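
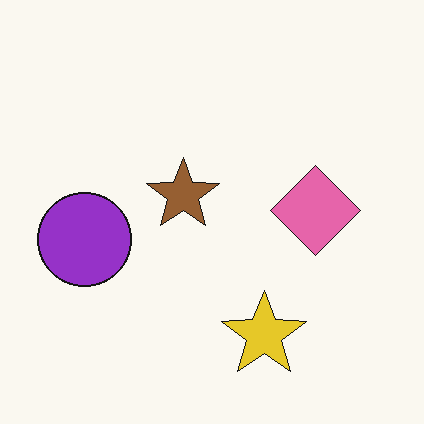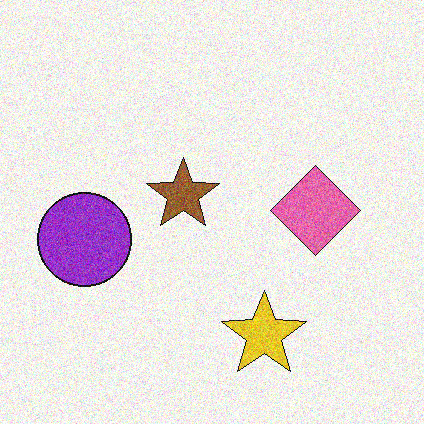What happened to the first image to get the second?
Degraded with moderate additive noise.

Random speckle covers the whole image, including the flat background.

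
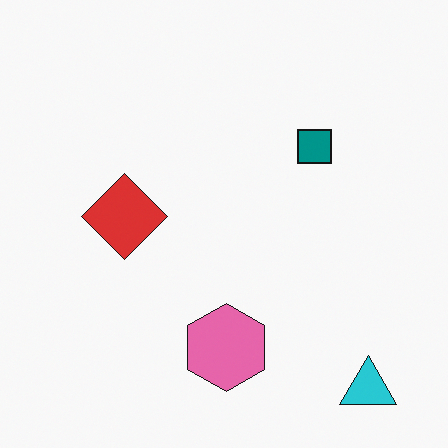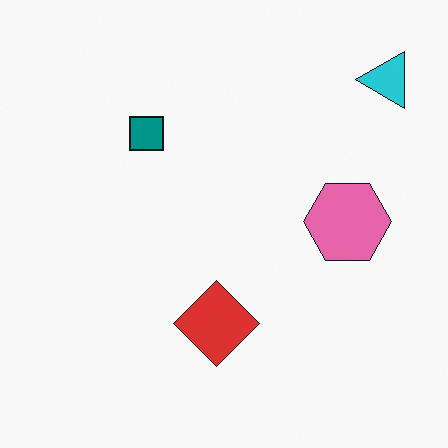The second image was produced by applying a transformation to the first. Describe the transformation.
Rotated 90° counter-clockwise.

The cyan triangle sits in the bottom-right of the first image and the top-right of the second — consistent with a whole-image 90° counter-clockwise rotation.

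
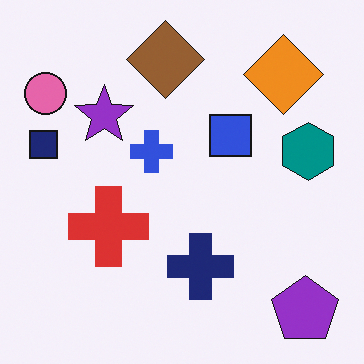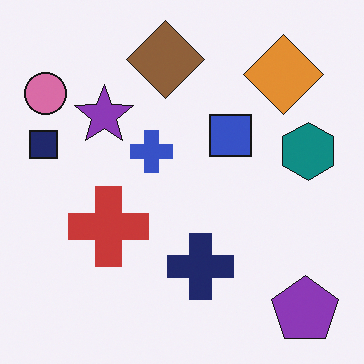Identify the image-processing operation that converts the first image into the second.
Slightly desaturated.

All colors are more muted and greyish — a global saturation change.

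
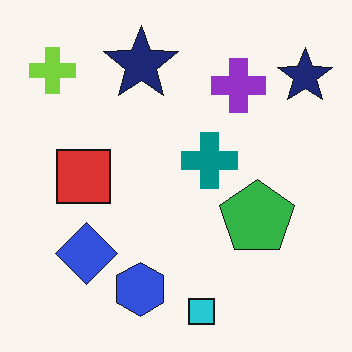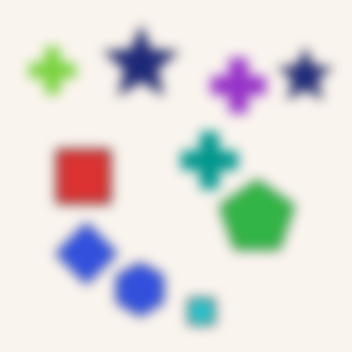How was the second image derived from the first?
It was heavily blurred.

Shape edges and outlines are uniformly softened across the whole image.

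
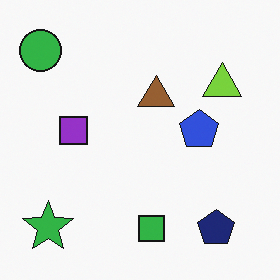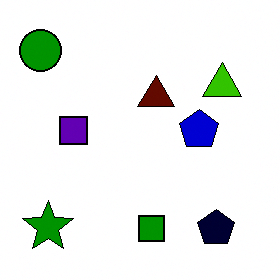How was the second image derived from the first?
The transformation is: boosted in contrast.

Tones are pushed away from mid-grey across the whole image — a global contrast change.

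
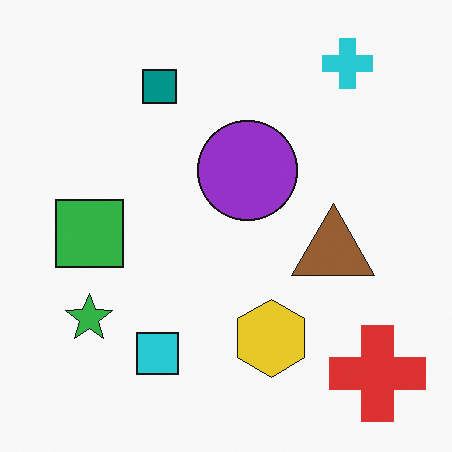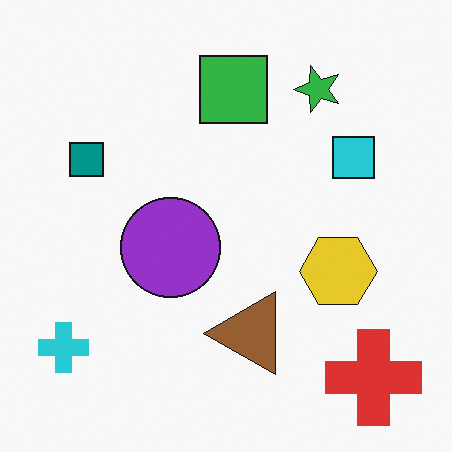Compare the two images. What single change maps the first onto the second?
This is the original image transposed (reflected across the top-left ↔ bottom-right diagonal).

Shapes have swapped their row and column positions — what was in the top-right is now in the bottom-left — a diagonal reflection.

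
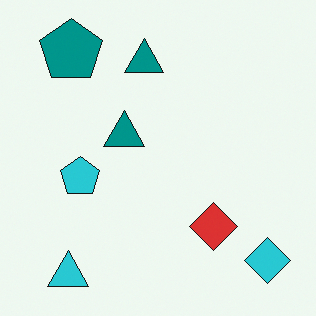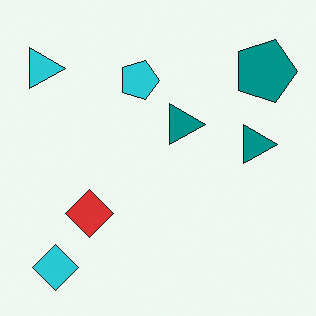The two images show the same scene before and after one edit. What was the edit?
It was rotated 90° clockwise.

The cyan diamond sits in the bottom-right of the first image and the bottom-left of the second — consistent with a whole-image 90° clockwise rotation.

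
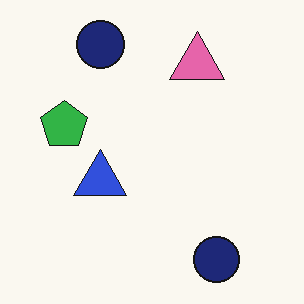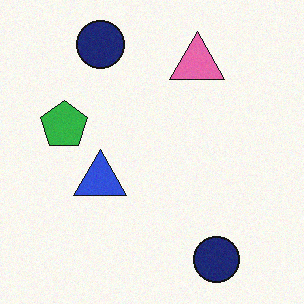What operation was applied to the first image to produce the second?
This is the original image degraded with light additive noise.

Random speckle covers the whole image, including the flat background.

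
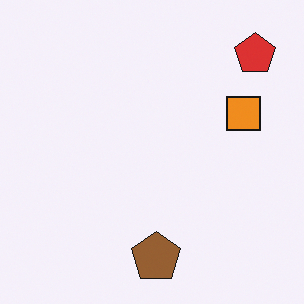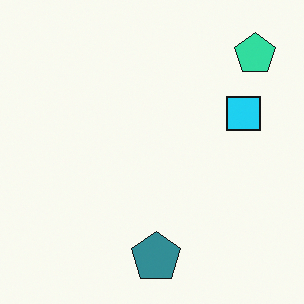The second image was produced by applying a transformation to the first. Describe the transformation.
The transformation is: hue-shifted through roughly half the color wheel.

Every shape's color has rotated by the same amount around the hue wheel — a uniform hue shift.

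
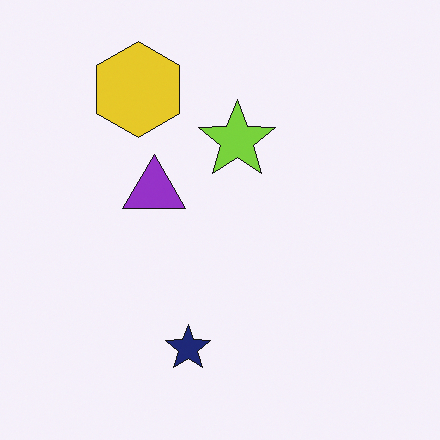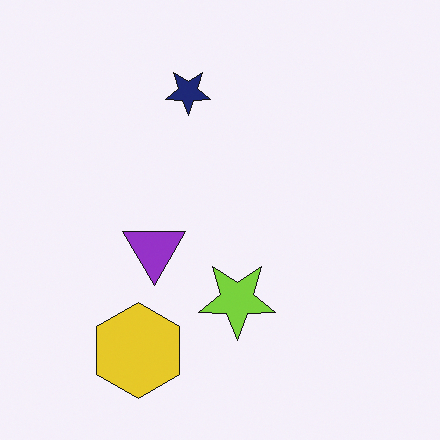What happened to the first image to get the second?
The transformation is: flipped vertically (top ↔ bottom).

The yellow hexagon is in the top-left of the first image and the bottom-left of the second — shapes on opposite sides of the horizontal midline have swapped in a mirror flip.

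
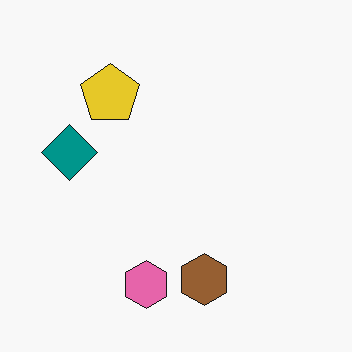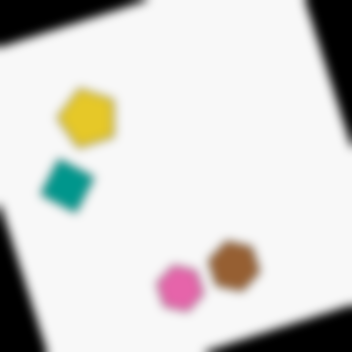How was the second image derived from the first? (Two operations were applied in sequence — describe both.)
Rotated counter-clockwise by a clearly visible amount, then heavily blurred.

Every shape is tilted by the same angle and the image corners show triangular fill wedges — a whole-image rotation by a non-right angle. Shape edges and outlines are uniformly softened across the whole image.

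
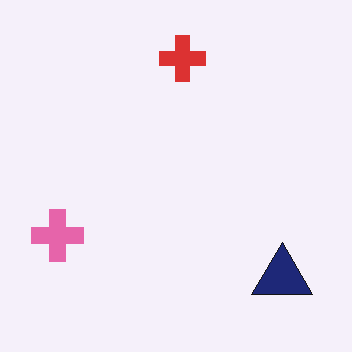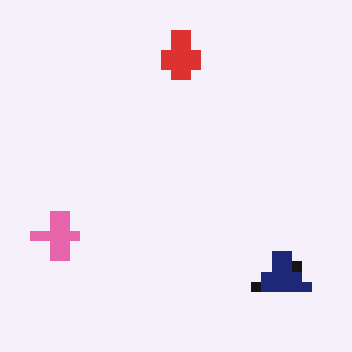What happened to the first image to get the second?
The second image is the first heavily pixelated into large blocks.

Shapes are reduced to large square blocks; fine edges and outlines are lost — a downscale-then-upscale (mosaic) effect.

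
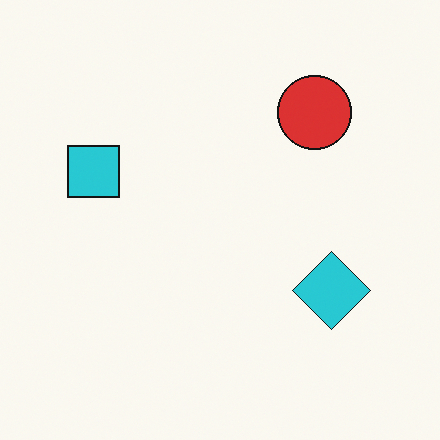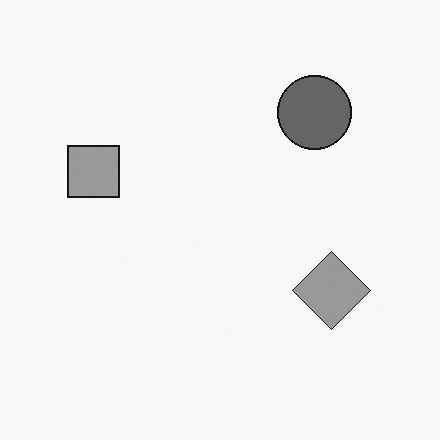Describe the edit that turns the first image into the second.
The transformation is: converted to grayscale.

All color is removed — every shape is now a shade of grey.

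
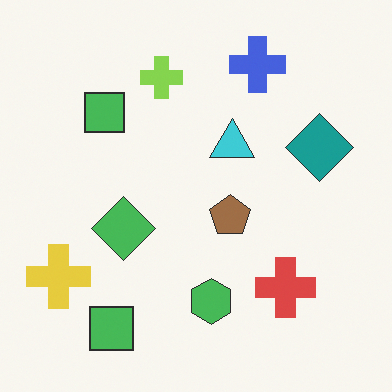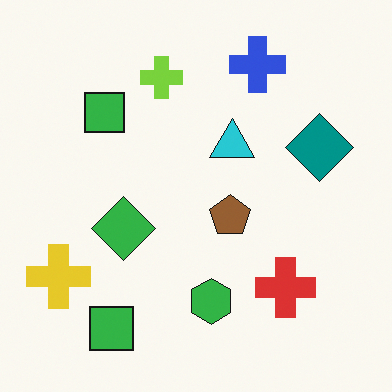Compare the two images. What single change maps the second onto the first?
This is the original image given slightly reduced contrast.

Tones are pushed toward mid-grey across the whole image — a global contrast change.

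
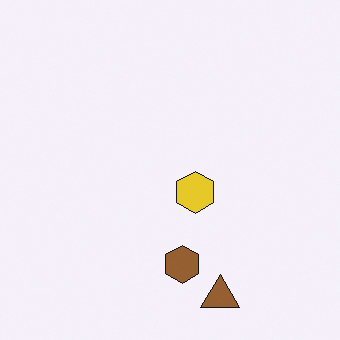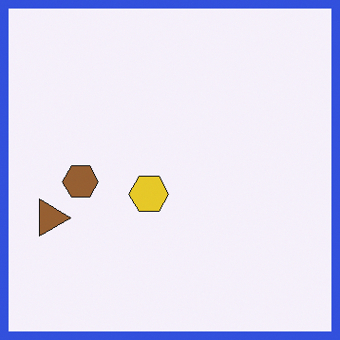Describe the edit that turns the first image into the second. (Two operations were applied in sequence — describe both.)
Rotated 90° clockwise, then framed with a blue border.

The brown triangle sits in the bottom of the first image and the left of the second — consistent with a whole-image 90° clockwise rotation. A solid blue frame runs around the edge of the second image, with the content slightly shrunk inside it.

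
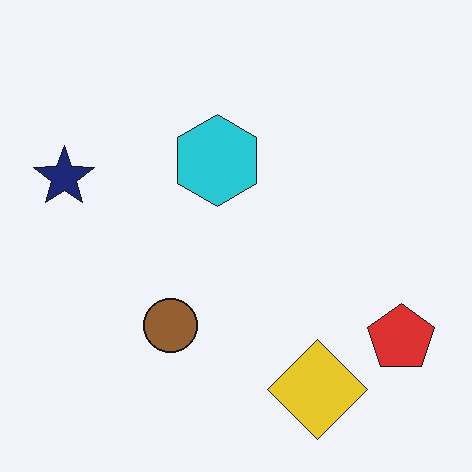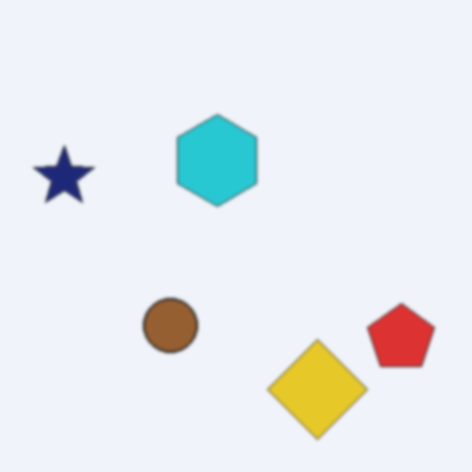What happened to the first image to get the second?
The second image is the first slightly softened.

Shape edges and outlines are uniformly softened across the whole image.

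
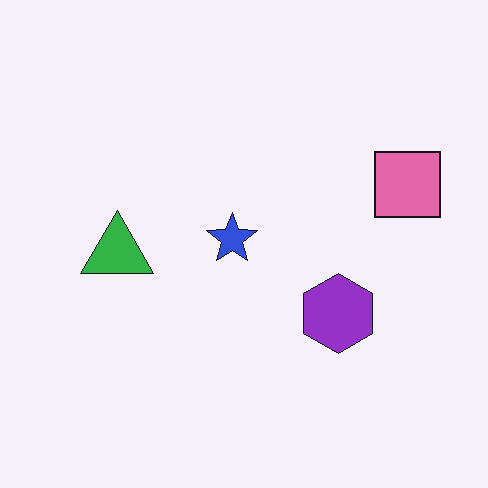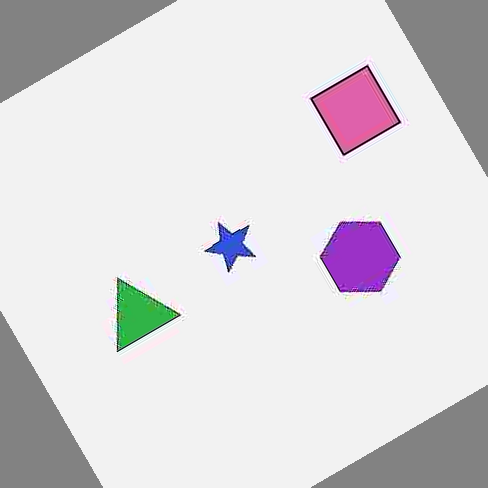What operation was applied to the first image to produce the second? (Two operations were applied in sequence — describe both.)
Heavily JPEG-compressed with obvious blocking artifacts, then rotated counter-clockwise by a large amount — several tens of degrees.

Blocky 8×8 compression artifacts appear around shape edges and the flat background shows ringing — characteristic JPEG degradation. Every shape is tilted by the same angle and the image corners show triangular fill wedges — a whole-image rotation by a non-right angle.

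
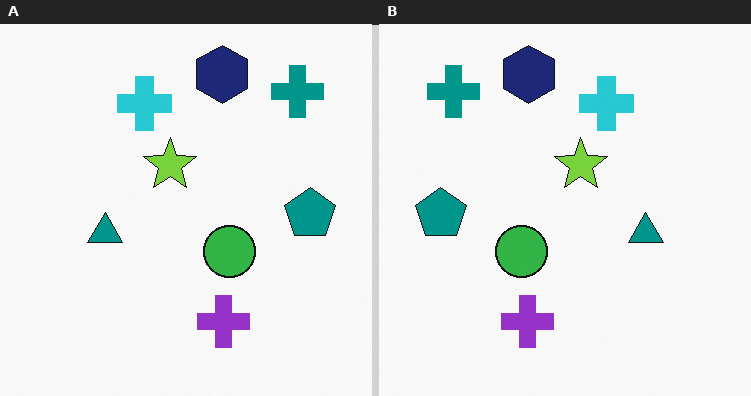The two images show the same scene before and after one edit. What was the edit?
This is the original image flipped horizontally (left ↔ right).

The teal pentagon is in the right of the left (A) image and the left of the right (B) — shapes on opposite sides of the vertical midline have swapped in a mirror flip.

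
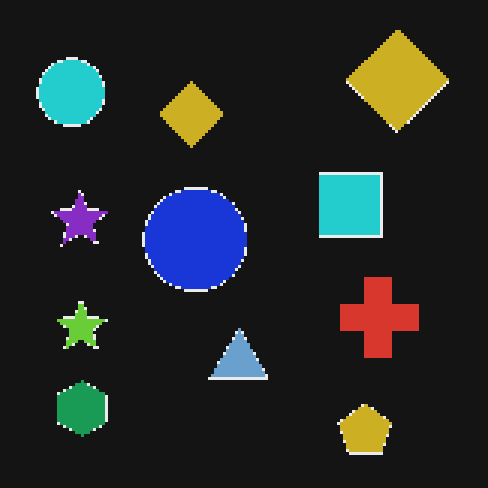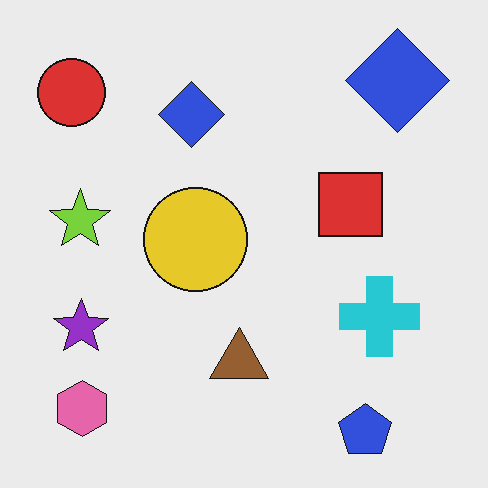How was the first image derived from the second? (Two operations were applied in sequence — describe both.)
It was color-inverted (negative), then lightly pixelated (a mild mosaic effect).

The light background has become dark and every shape's color is its complement — a photographic negative. Shapes are reduced to large square blocks; fine edges and outlines are lost — a downscale-then-upscale (mosaic) effect.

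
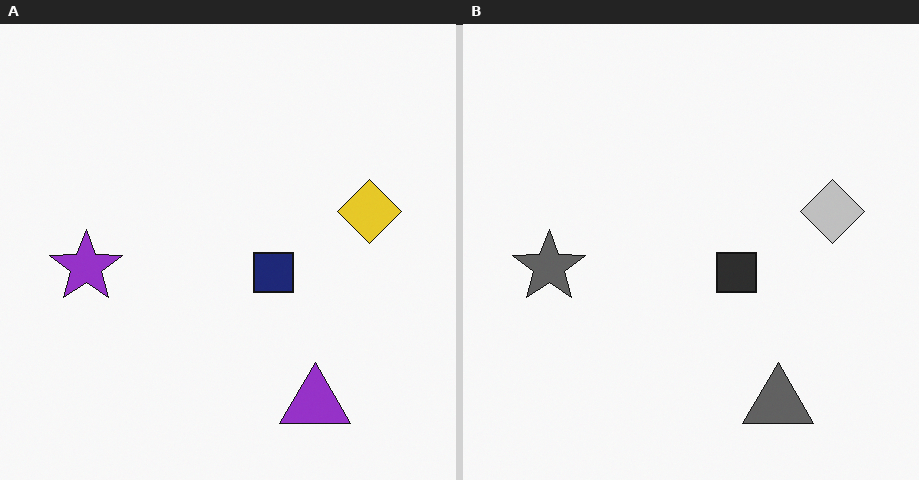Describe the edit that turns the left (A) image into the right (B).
It was converted to grayscale.

All color is removed — every shape is now a shade of grey.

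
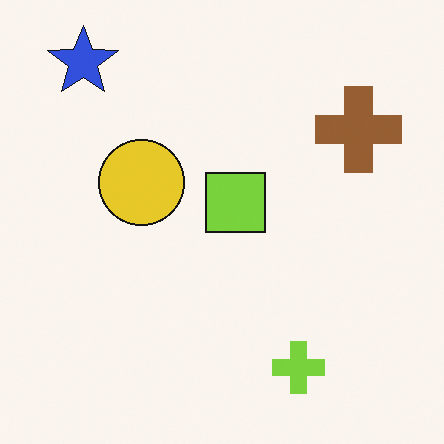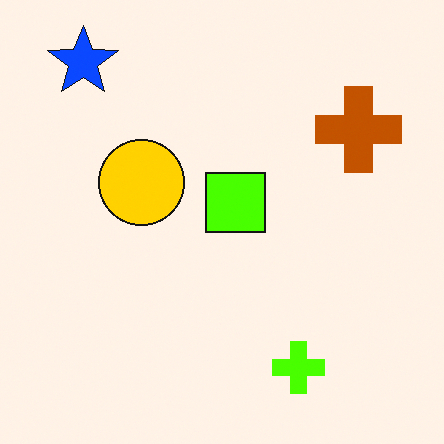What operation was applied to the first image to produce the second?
The second image is the first heavily oversaturated.

All colors are more vivid — a global saturation change.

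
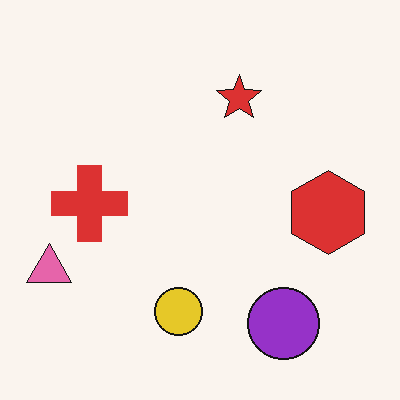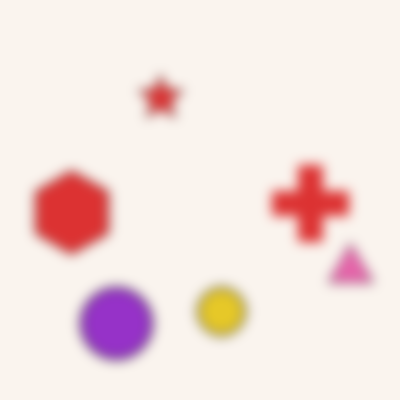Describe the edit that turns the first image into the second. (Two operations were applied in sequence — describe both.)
The image was flipped horizontally (left ↔ right), then strongly gaussian-blurred.

The pink triangle is in the bottom-left of the first image and the bottom-right of the second — shapes on opposite sides of the vertical midline have swapped in a mirror flip. Shape edges and outlines are uniformly softened across the whole image.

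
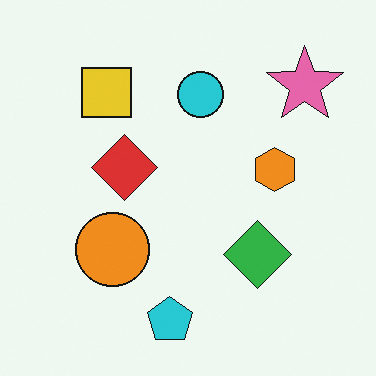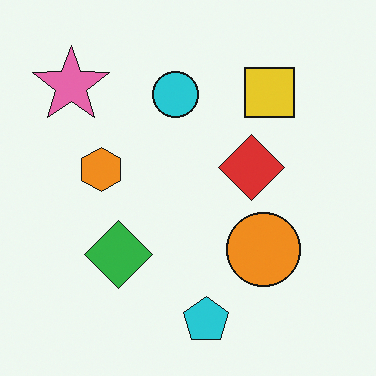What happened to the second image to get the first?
The first image is the second flipped horizontally (left ↔ right).

The pink star is in the top-left of the second image and the top-right of the first — shapes on opposite sides of the vertical midline have swapped in a mirror flip.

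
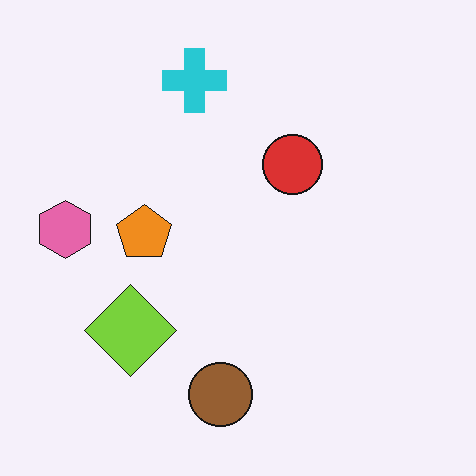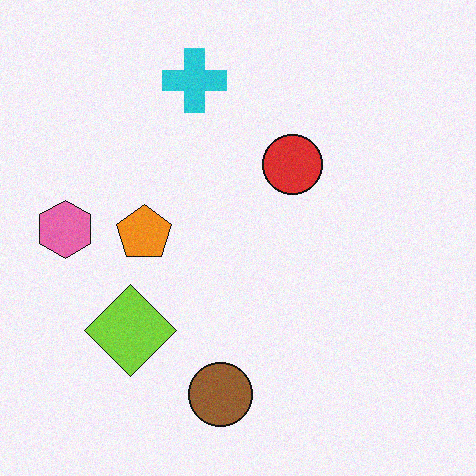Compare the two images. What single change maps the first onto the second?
This is the original image degraded with a light layer of grain.

Random speckle covers the whole image, including the flat background.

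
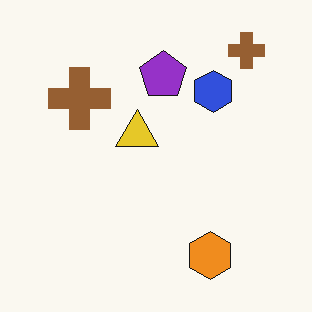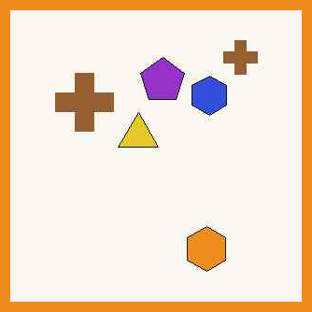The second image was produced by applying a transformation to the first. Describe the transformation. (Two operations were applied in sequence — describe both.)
This is the original image given moderate JPEG compression, then framed with a orange border.

Blocky 8×8 compression artifacts appear around shape edges and the flat background shows ringing — characteristic JPEG degradation. A solid orange frame runs around the edge of the second image, with the content slightly shrunk inside it.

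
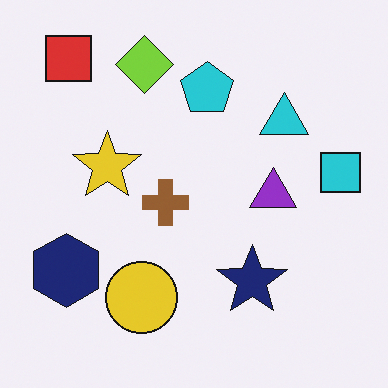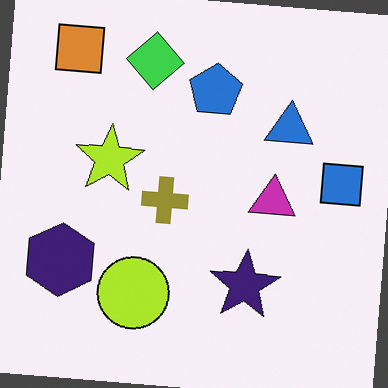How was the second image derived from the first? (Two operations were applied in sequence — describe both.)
It was hue-shifted slightly, then rotated clockwise by a few degrees.

Every shape's color has rotated by the same amount around the hue wheel — a uniform hue shift. Every shape is tilted by the same angle and the image corners show triangular fill wedges — a whole-image rotation by a non-right angle.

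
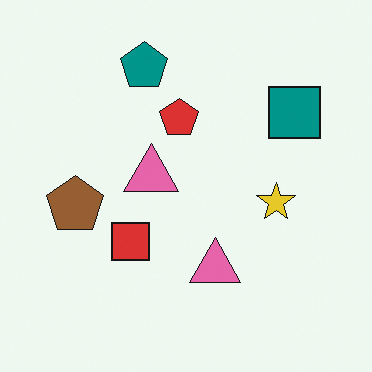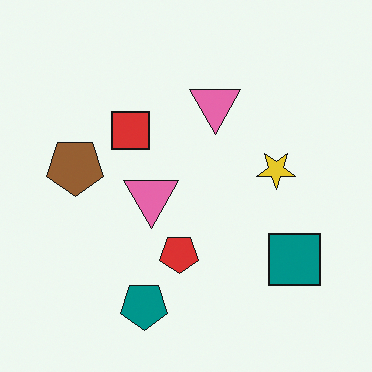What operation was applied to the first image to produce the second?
This is the original image flipped vertically (top ↔ bottom).

The teal pentagon is in the top of the first image and the bottom of the second — shapes on opposite sides of the horizontal midline have swapped in a mirror flip.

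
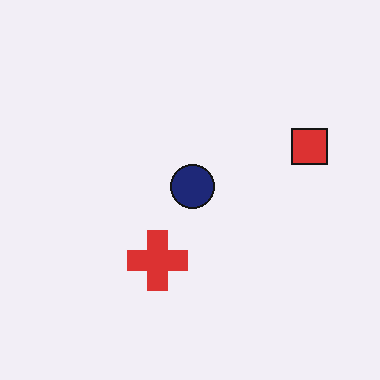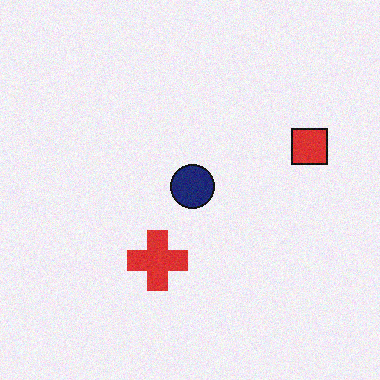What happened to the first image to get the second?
The transformation is: degraded with light additive noise.

Random speckle covers the whole image, including the flat background.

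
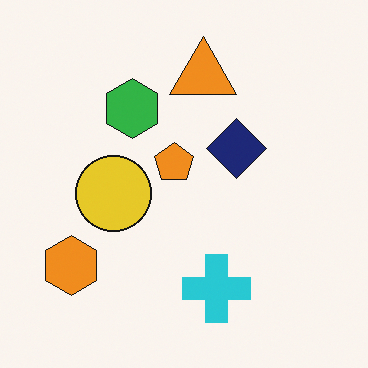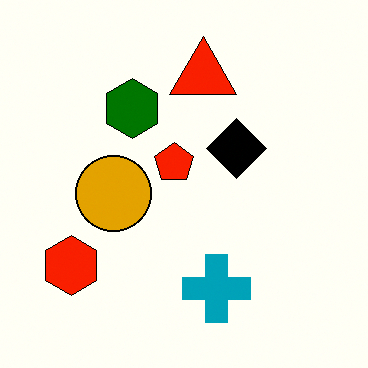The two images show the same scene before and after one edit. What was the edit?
This is the original image boosted in contrast.

Tones are pushed away from mid-grey across the whole image — a global contrast change.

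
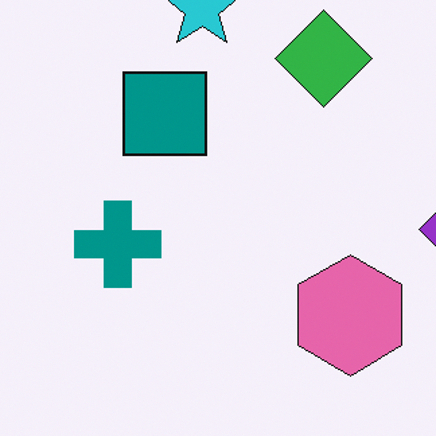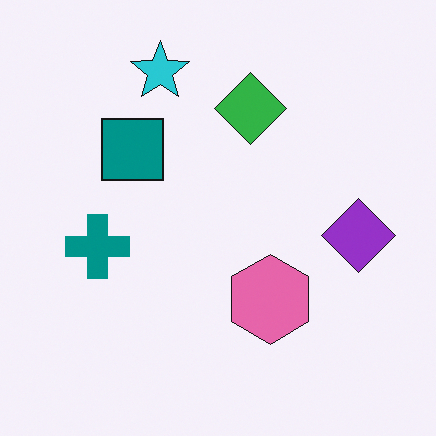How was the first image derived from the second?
The first image is the second cropped to a modestly smaller region and rescaled.

The visible shapes are larger and the field of view is narrower; shapes near the original edges may be partly or wholly outside the frame — a crop-and-rescale.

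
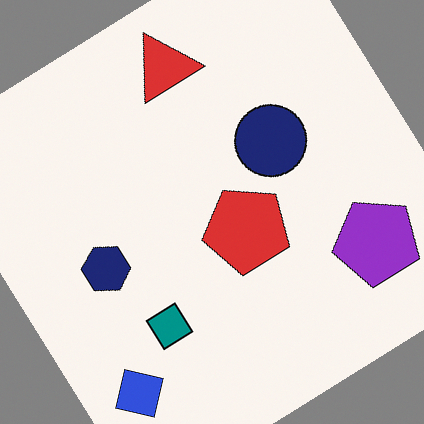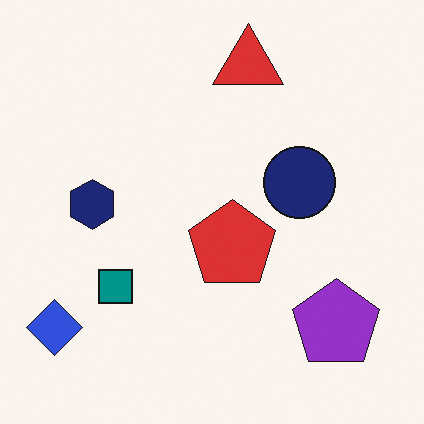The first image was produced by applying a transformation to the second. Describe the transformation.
Rotated counter-clockwise by a large amount — several tens of degrees.

Every shape is tilted by the same angle and the image corners show triangular fill wedges — a whole-image rotation by a non-right angle.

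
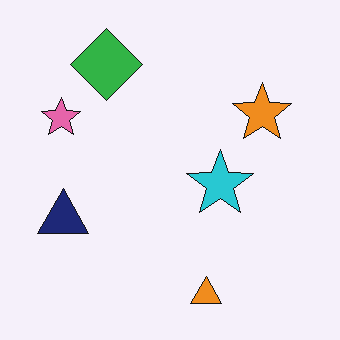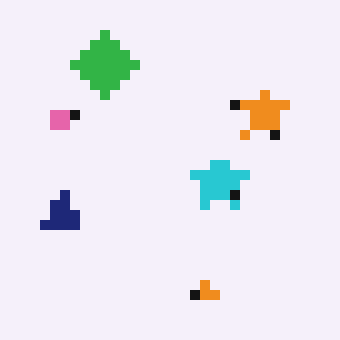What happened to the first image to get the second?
This is the original image heavily pixelated into large blocks.

Shapes are reduced to large square blocks; fine edges and outlines are lost — a downscale-then-upscale (mosaic) effect.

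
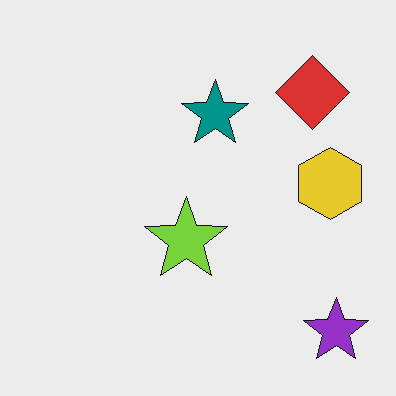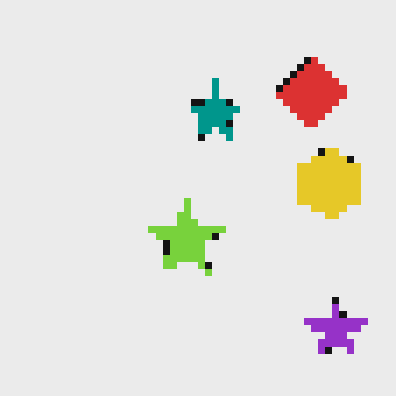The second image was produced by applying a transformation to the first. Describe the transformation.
It was pixelated into visible square blocks.

Shapes are reduced to large square blocks; fine edges and outlines are lost — a downscale-then-upscale (mosaic) effect.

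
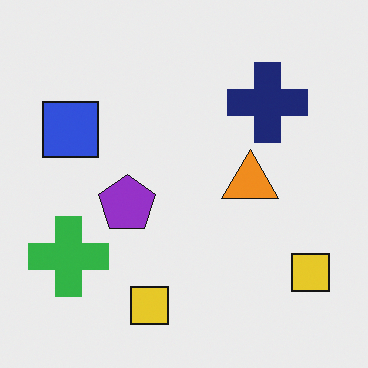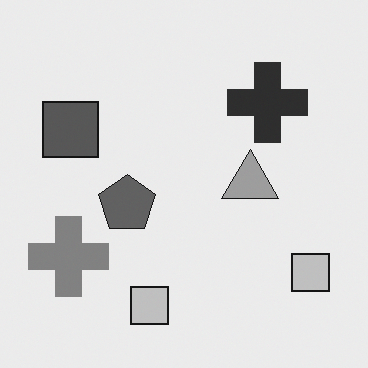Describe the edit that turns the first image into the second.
The image was converted to grayscale.

All color is removed — every shape is now a shade of grey.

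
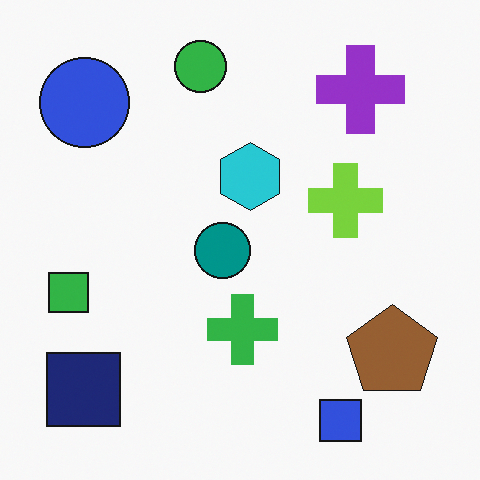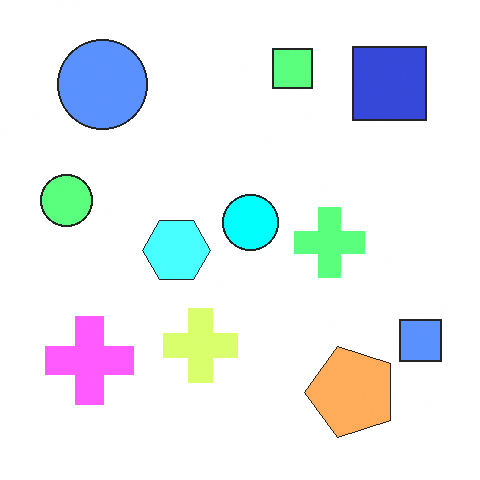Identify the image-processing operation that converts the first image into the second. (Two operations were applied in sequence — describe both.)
It was transposed (reflected across the top-left ↔ bottom-right diagonal), then brightened a lot.

Shapes have swapped their row and column positions — what was in the top-right is now in the bottom-left — a diagonal reflection. Every pixel — background and shapes alike — is uniformly brightened.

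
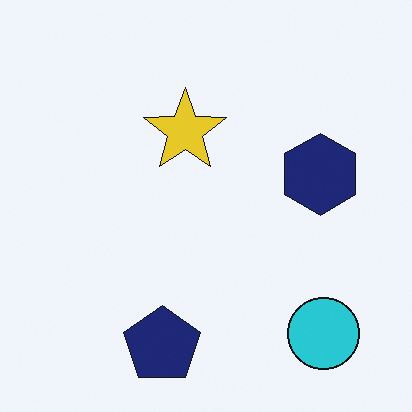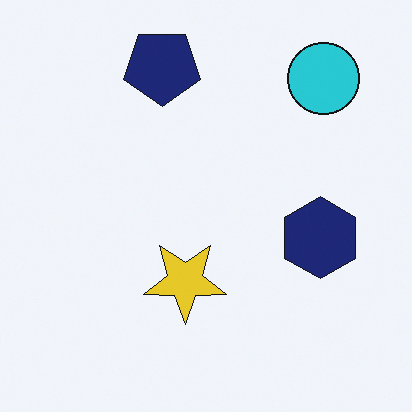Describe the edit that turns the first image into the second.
The second image is the first flipped vertically (top ↔ bottom).

The navy pentagon is in the bottom of the first image and the top of the second — shapes on opposite sides of the horizontal midline have swapped in a mirror flip.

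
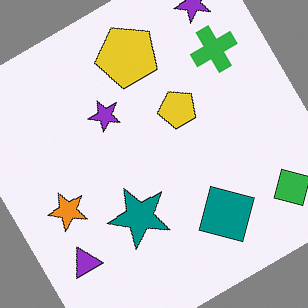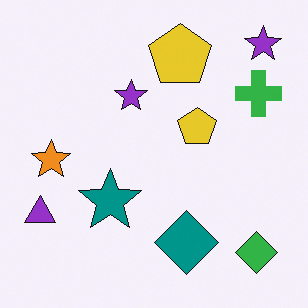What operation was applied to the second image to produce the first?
This is the original image rotated counter-clockwise by a large amount — several tens of degrees.

Every shape is tilted by the same angle and the image corners show triangular fill wedges — a whole-image rotation by a non-right angle.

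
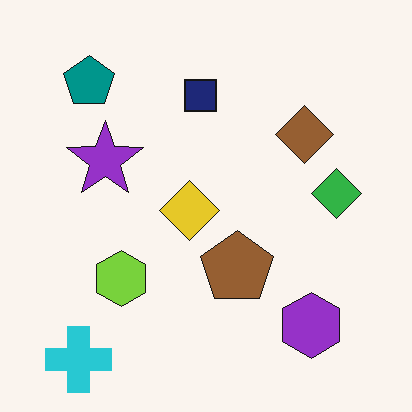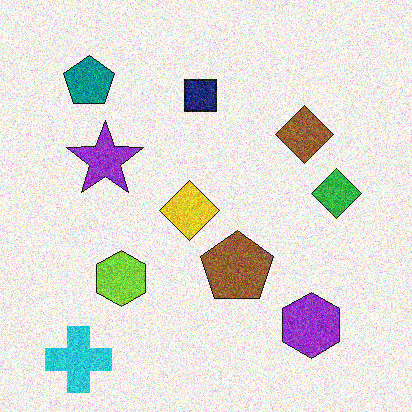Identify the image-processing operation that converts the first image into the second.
The second image is the first degraded with a thick layer of grain.

Random speckle covers the whole image, including the flat background.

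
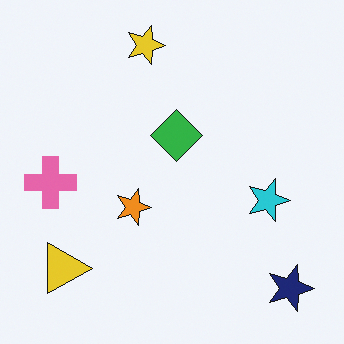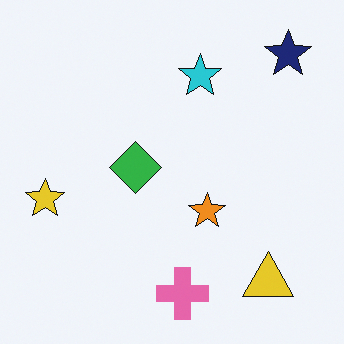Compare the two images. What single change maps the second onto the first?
The transformation is: rotated 90° clockwise.

The navy star sits in the top-right of the second image and the bottom-right of the first — consistent with a whole-image 90° clockwise rotation.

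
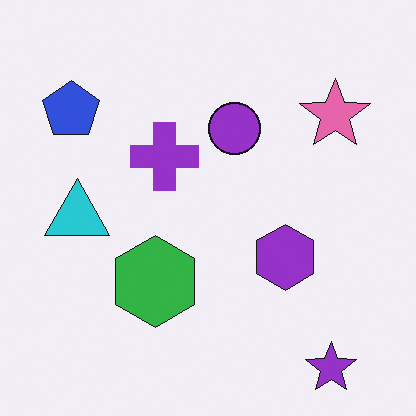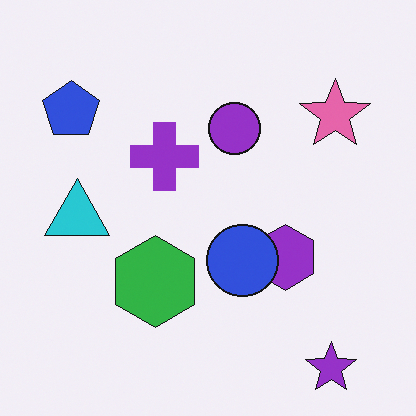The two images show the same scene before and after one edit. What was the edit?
It was overlaid with an additional blue circle.

A blue circle appears in the second image that is absent from the first.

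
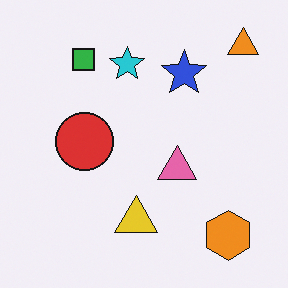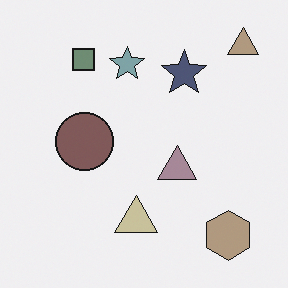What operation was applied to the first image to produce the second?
The transformation is: heavily desaturated.

All colors are more muted and greyish — a global saturation change.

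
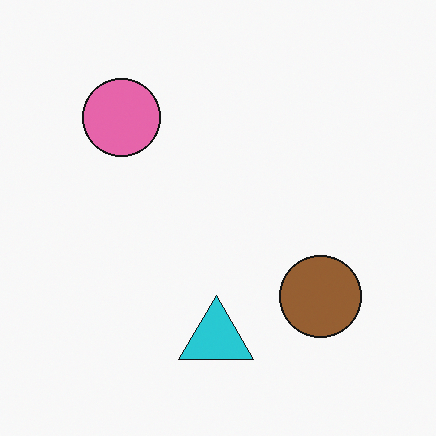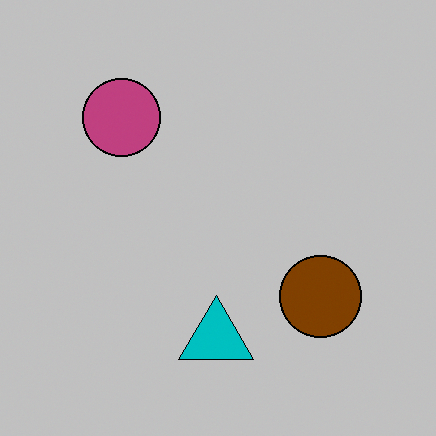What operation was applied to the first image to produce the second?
It was aggressively posterized.

Each flat color has snapped to a coarser quantized level — most visibly, the near-white background has dropped to a flat grey.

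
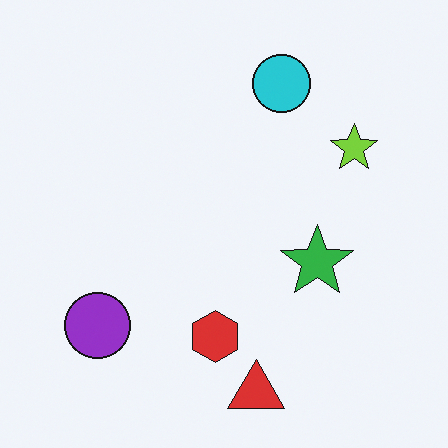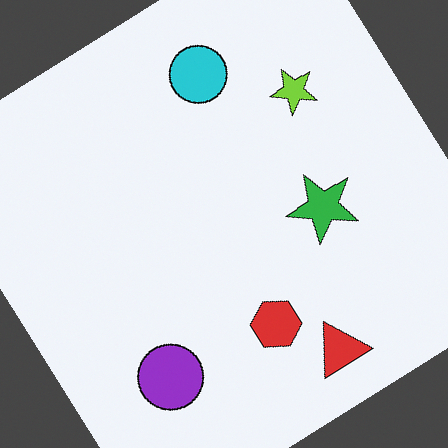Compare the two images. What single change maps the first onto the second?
Rotated counter-clockwise by a large amount — several tens of degrees.

Every shape is tilted by the same angle and the image corners show triangular fill wedges — a whole-image rotation by a non-right angle.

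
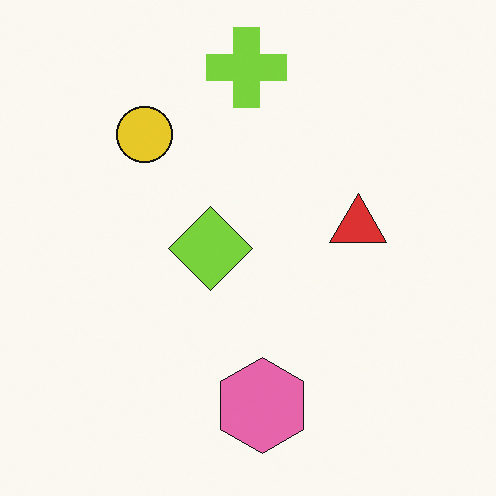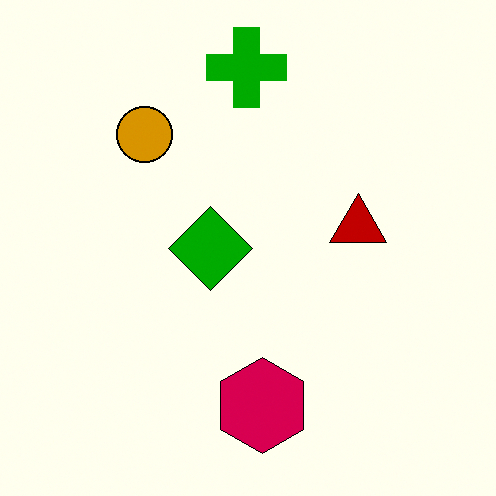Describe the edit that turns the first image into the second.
This is the original image given much higher contrast.

Tones are pushed away from mid-grey across the whole image — a global contrast change.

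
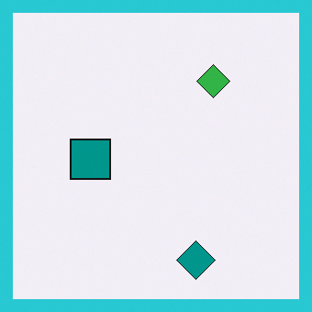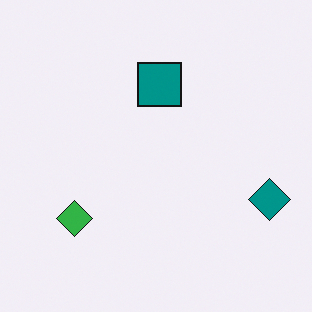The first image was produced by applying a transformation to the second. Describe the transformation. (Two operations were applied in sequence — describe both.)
The first image is the second transposed (reflected across the top-left ↔ bottom-right diagonal), then framed with a cyan border.

Shapes have swapped their row and column positions — what was in the top-right is now in the bottom-left — a diagonal reflection. A solid cyan frame runs around the edge of the first image, with the content slightly shrunk inside it.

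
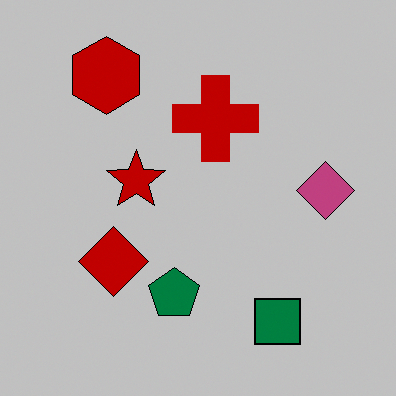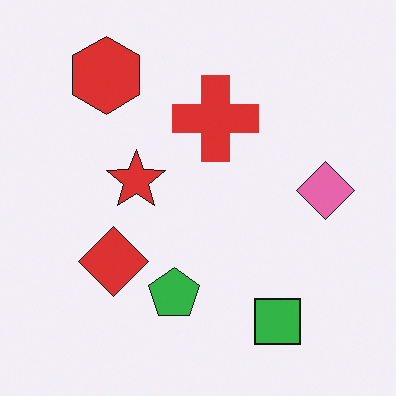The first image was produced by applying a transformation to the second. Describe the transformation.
This is the original image aggressively posterized.

Each flat color has snapped to a coarser quantized level — most visibly, the near-white background has dropped to a flat grey.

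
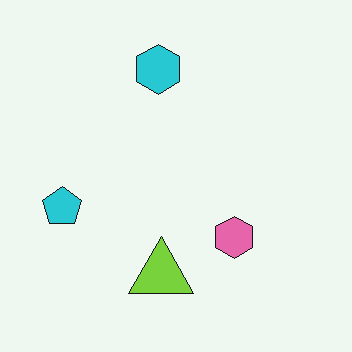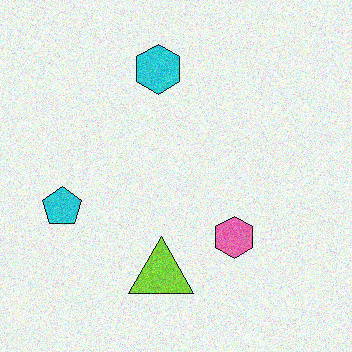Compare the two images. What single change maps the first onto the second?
The image was degraded with visible gaussian noise.

Random speckle covers the whole image, including the flat background.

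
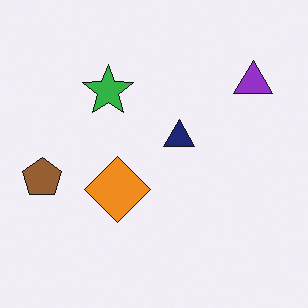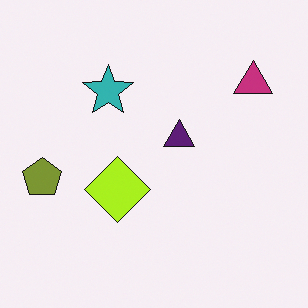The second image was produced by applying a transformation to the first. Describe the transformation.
This is the original image hue-shifted slightly.

Every shape's color has rotated by the same amount around the hue wheel — a uniform hue shift.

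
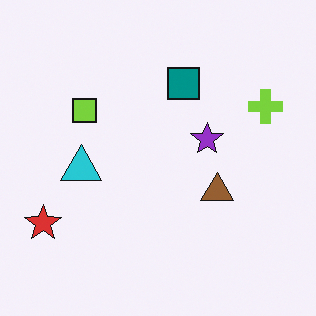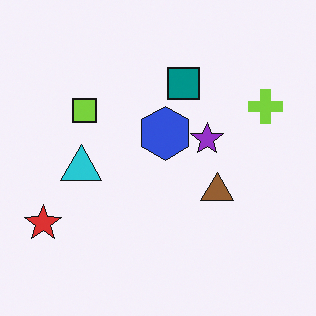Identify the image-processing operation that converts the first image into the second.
The image was overlaid with an additional blue hexagon.

A blue hexagon appears in the second image that is absent from the first.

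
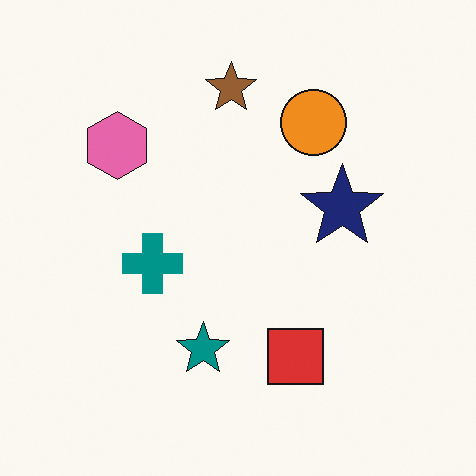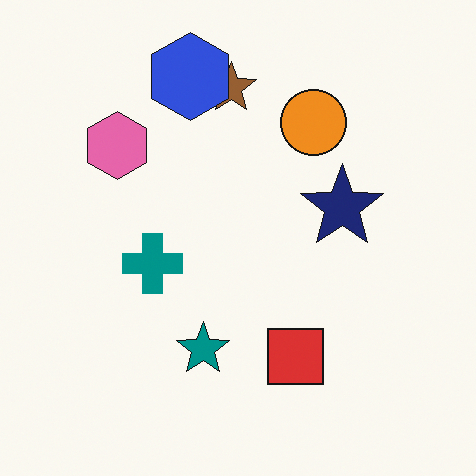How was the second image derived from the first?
The image was overlaid with an additional blue hexagon.

A blue hexagon appears in the second image that is absent from the first.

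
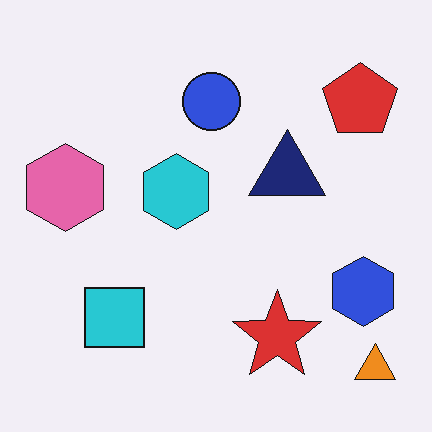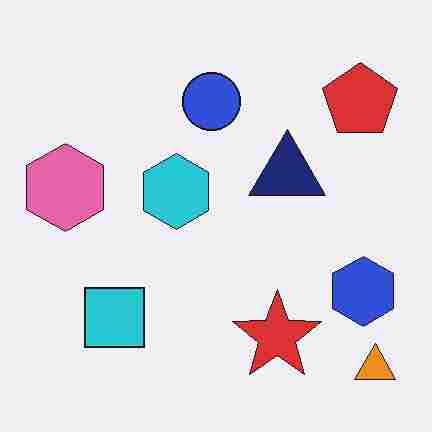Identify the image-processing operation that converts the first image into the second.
The image was degraded with heavy JPEG compression.

Blocky 8×8 compression artifacts appear around shape edges and the flat background shows ringing — characteristic JPEG degradation.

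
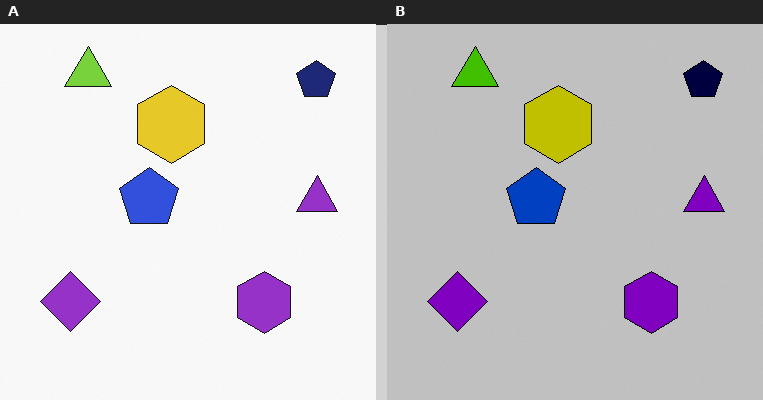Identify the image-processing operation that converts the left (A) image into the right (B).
Heavily posterized to just a handful of flat colors.

Each flat color has snapped to a coarser quantized level — most visibly, the near-white background has dropped to a flat grey.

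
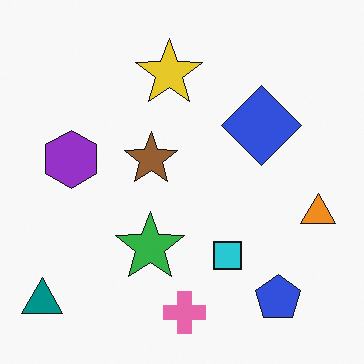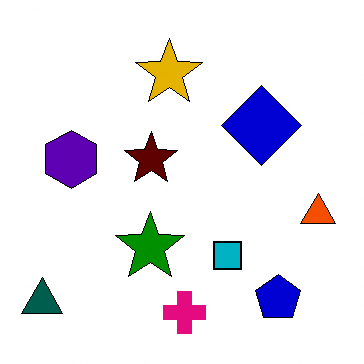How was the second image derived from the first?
It was boosted in contrast.

Tones are pushed away from mid-grey across the whole image — a global contrast change.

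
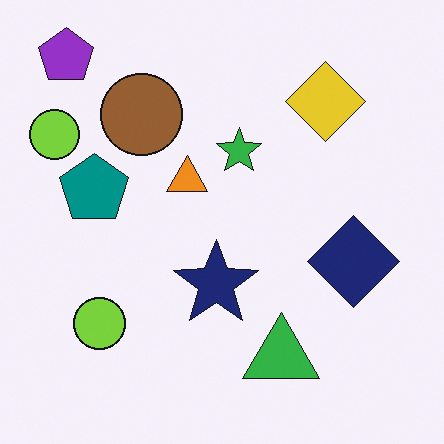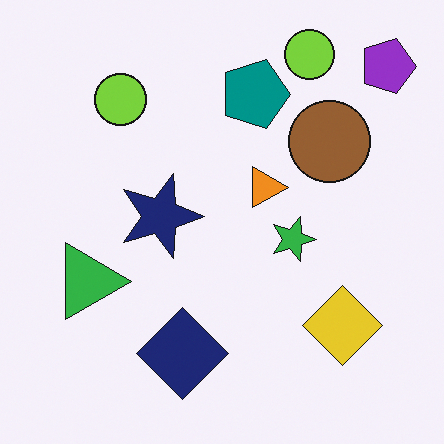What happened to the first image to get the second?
Rotated 90° clockwise.

The purple pentagon sits in the top-left of the first image and the top-right of the second — consistent with a whole-image 90° clockwise rotation.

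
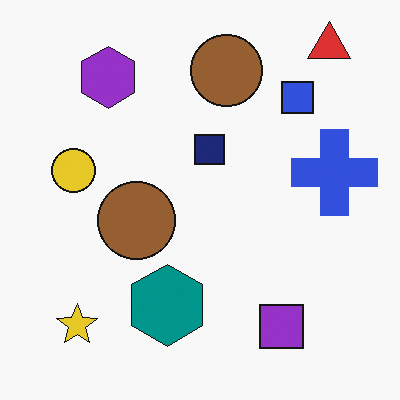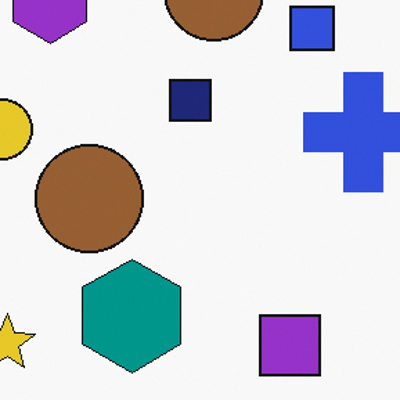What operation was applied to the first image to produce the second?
The transformation is: cropped slightly and scaled back up.

The visible shapes are larger and the field of view is narrower; shapes near the original edges may be partly or wholly outside the frame — a crop-and-rescale.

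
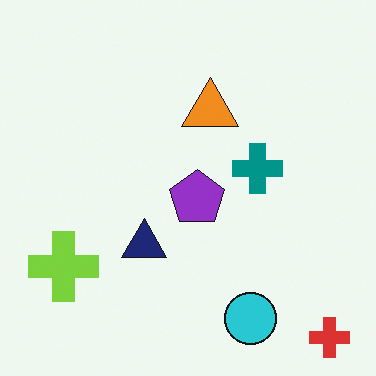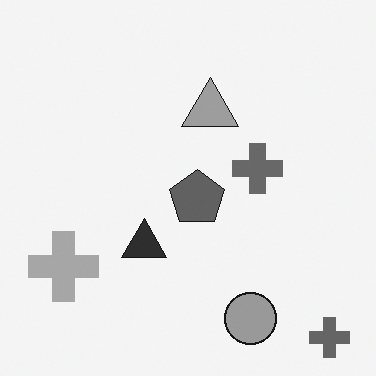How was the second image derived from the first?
The transformation is: converted to grayscale.

All color is removed — every shape is now a shade of grey.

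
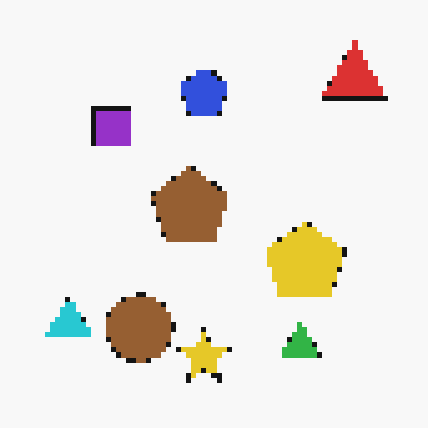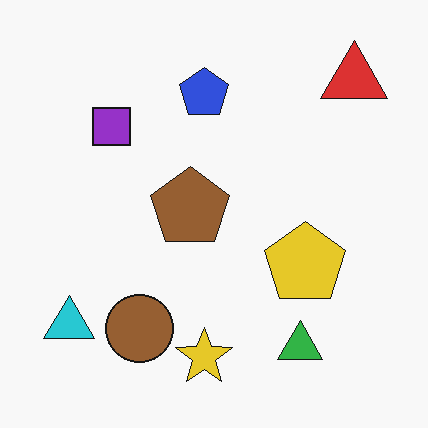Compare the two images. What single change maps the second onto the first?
This is the original image mildly pixelated.

Shapes are reduced to large square blocks; fine edges and outlines are lost — a downscale-then-upscale (mosaic) effect.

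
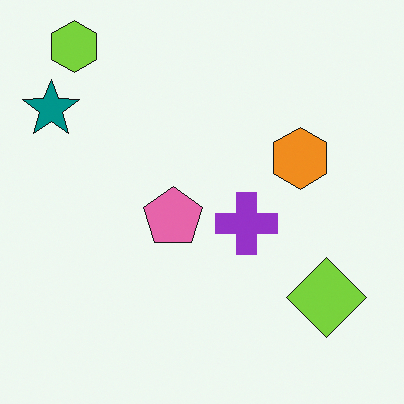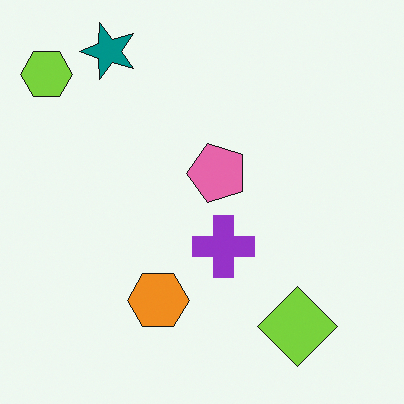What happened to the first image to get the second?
The transformation is: transposed (reflected across the top-left ↔ bottom-right diagonal).

Shapes have swapped their row and column positions — what was in the top-right is now in the bottom-left — a diagonal reflection.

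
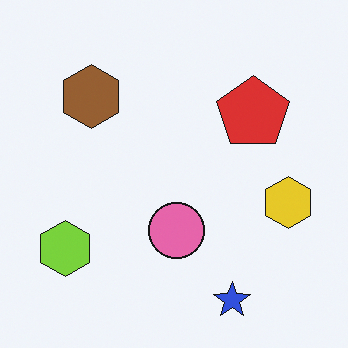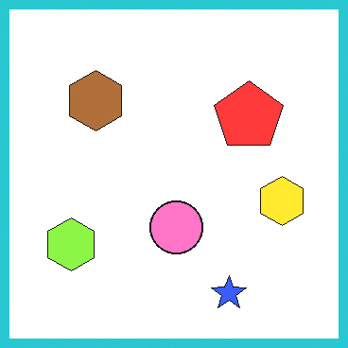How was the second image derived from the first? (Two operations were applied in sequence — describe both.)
Slightly brightened, then framed with a cyan border.

Every pixel — background and shapes alike — is uniformly brightened. A solid cyan frame runs around the edge of the second image, with the content slightly shrunk inside it.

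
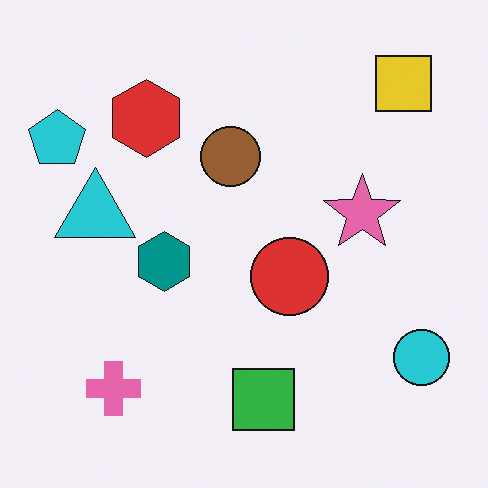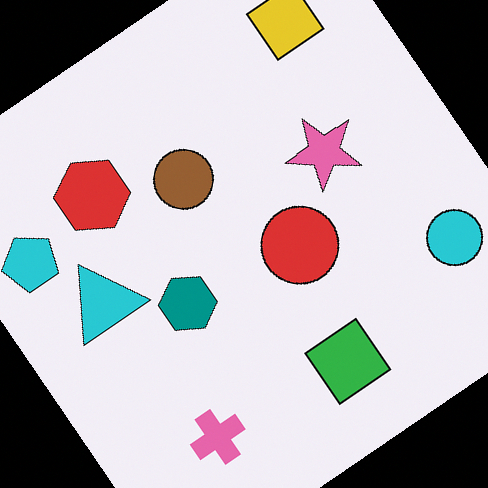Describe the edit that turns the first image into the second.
It was rotated counter-clockwise by a large amount — several tens of degrees.

Every shape is tilted by the same angle and the image corners show triangular fill wedges — a whole-image rotation by a non-right angle.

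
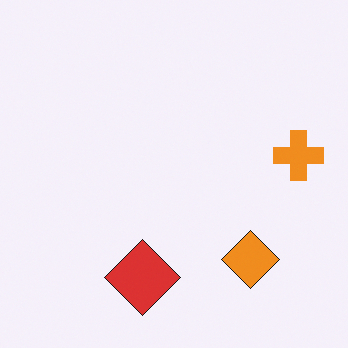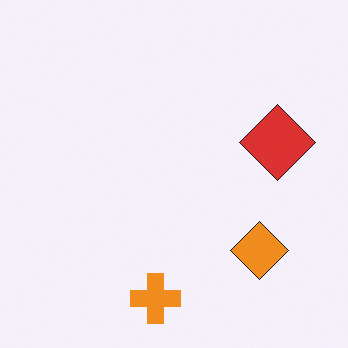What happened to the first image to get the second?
It was transposed (reflected across the top-left ↔ bottom-right diagonal).

Shapes have swapped their row and column positions — what was in the top-right is now in the bottom-left — a diagonal reflection.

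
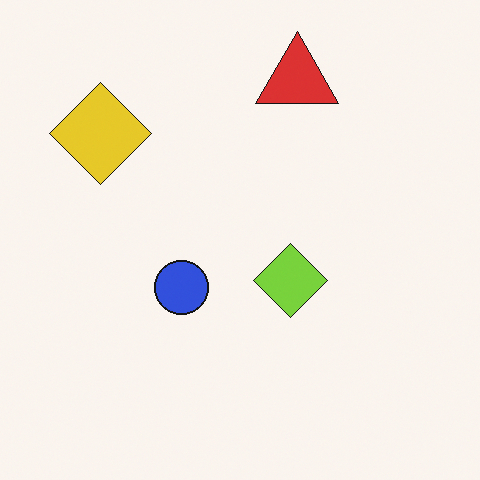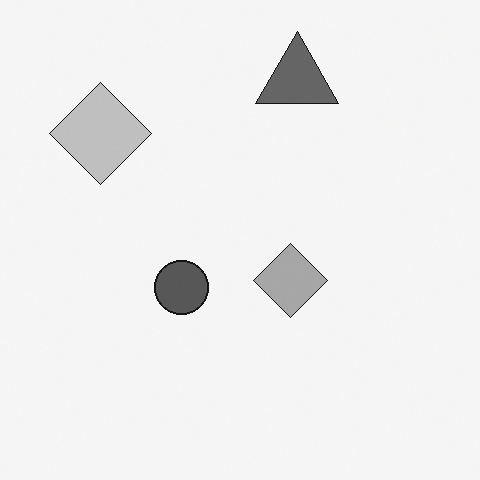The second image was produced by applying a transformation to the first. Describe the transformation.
It was converted to grayscale.

All color is removed — every shape is now a shade of grey.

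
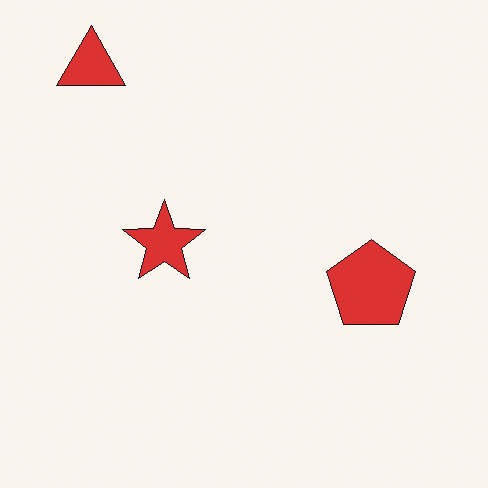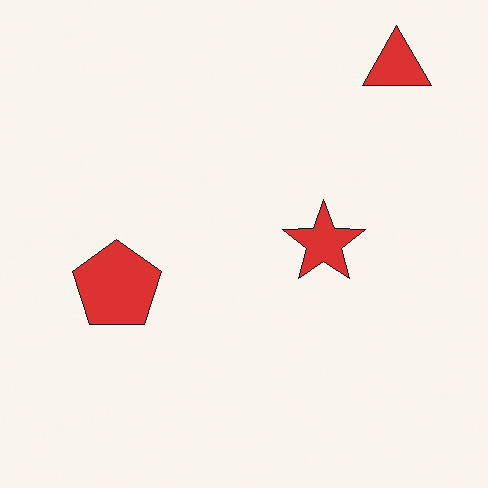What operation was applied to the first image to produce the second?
The image was flipped horizontally (left ↔ right).

The red triangle is in the top-left of the first image and the top-right of the second — shapes on opposite sides of the vertical midline have swapped in a mirror flip.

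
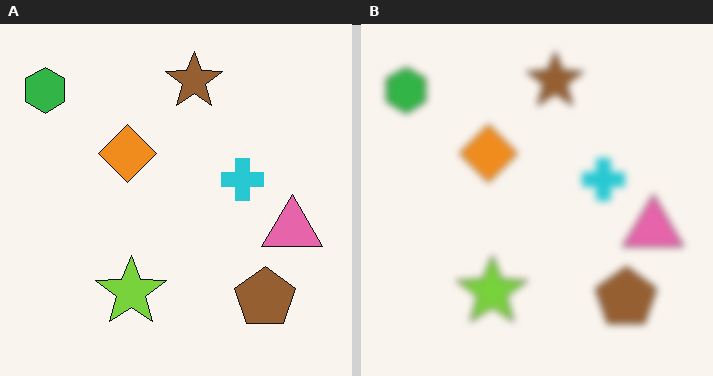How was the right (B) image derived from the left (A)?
The right (B) image is the left (A) noticeably gaussian-blurred.

Shape edges and outlines are uniformly softened across the whole image.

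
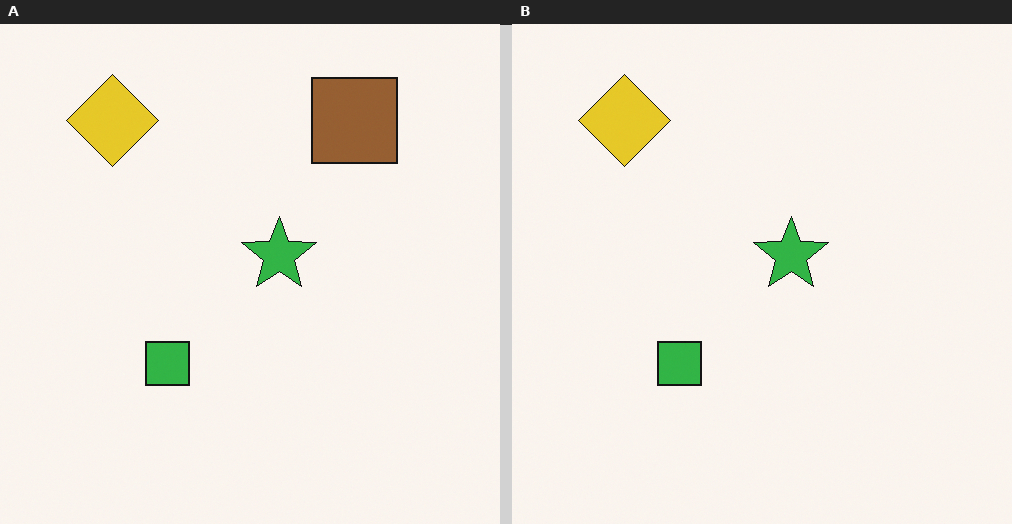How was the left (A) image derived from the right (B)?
The image was overlaid with an additional brown square.

A brown square appears in the left (A) image that is absent from the right (B).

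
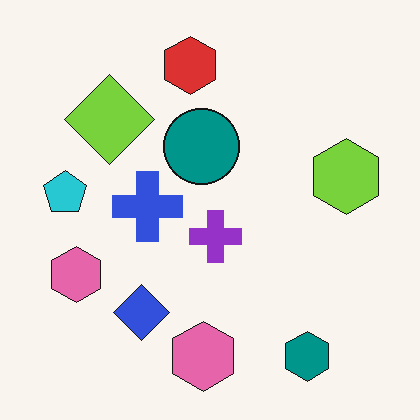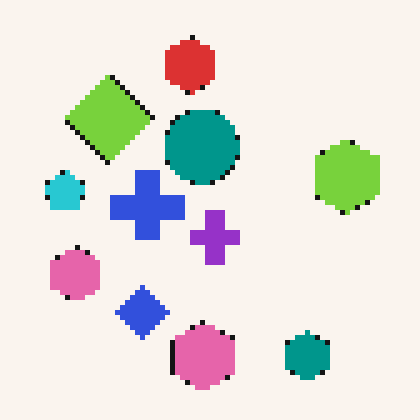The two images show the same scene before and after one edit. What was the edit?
The second image is the first mildly pixelated.

Shapes are reduced to large square blocks; fine edges and outlines are lost — a downscale-then-upscale (mosaic) effect.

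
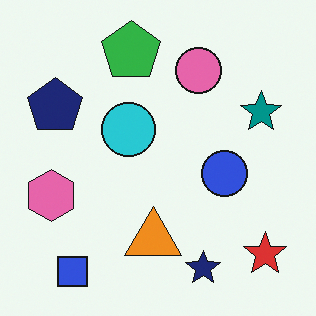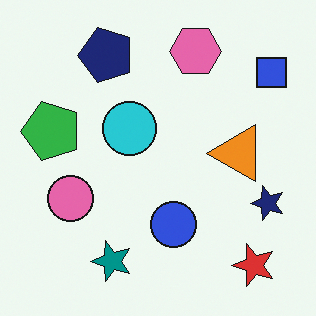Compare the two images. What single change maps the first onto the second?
It was transposed (reflected across the top-left ↔ bottom-right diagonal).

Shapes have swapped their row and column positions — what was in the top-right is now in the bottom-left — a diagonal reflection.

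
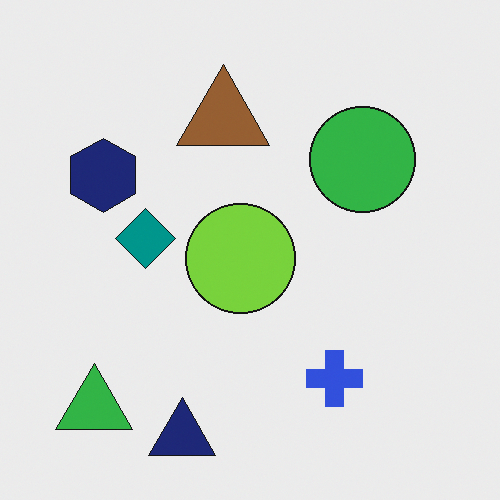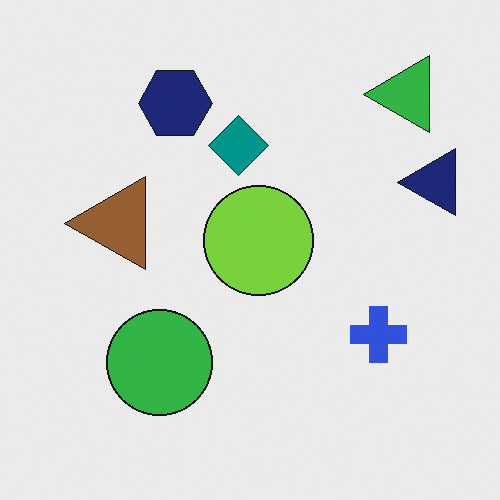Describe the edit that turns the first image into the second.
This is the original image transposed (reflected across the top-left ↔ bottom-right diagonal).

Shapes have swapped their row and column positions — what was in the top-right is now in the bottom-left — a diagonal reflection.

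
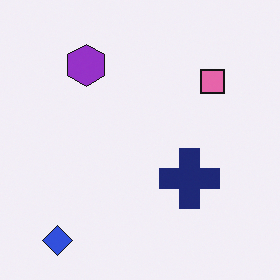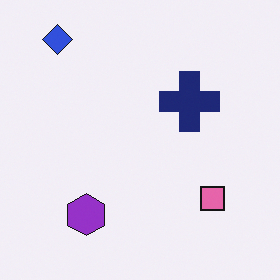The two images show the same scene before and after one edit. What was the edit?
The transformation is: flipped vertically (top ↔ bottom).

The blue diamond is in the bottom-left of the first image and the top-left of the second — shapes on opposite sides of the horizontal midline have swapped in a mirror flip.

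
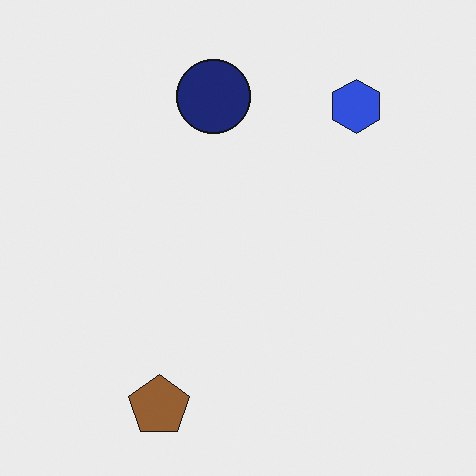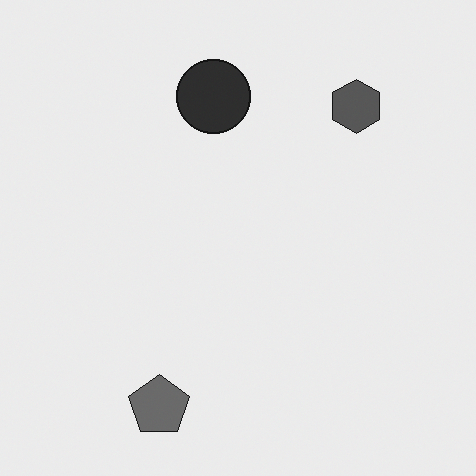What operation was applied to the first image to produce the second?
The image was converted to grayscale.

All color is removed — every shape is now a shade of grey.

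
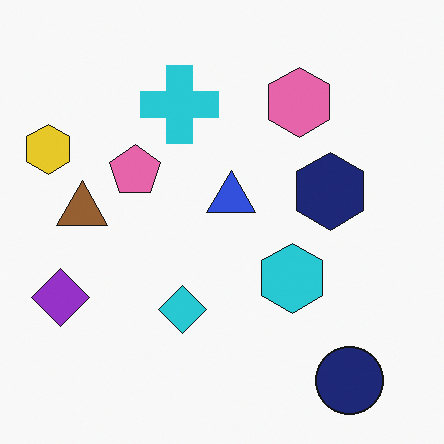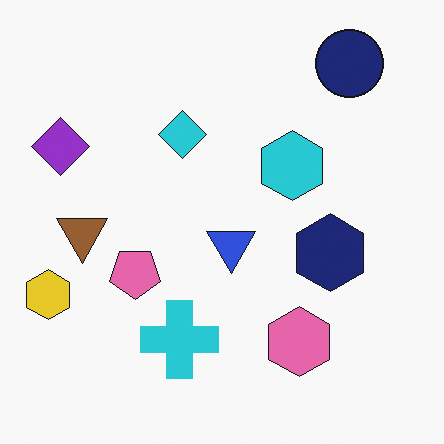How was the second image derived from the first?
The second image is the first flipped vertically (top ↔ bottom).

The navy circle is in the bottom-right of the first image and the top-right of the second — shapes on opposite sides of the horizontal midline have swapped in a mirror flip.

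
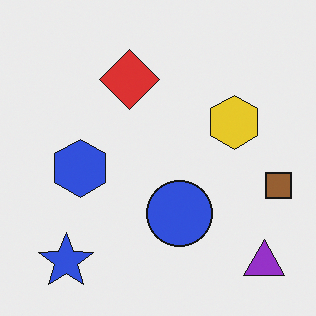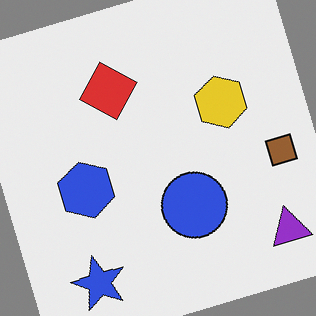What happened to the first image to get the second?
Rotated counter-clockwise by a moderate amount.

Every shape is tilted by the same angle and the image corners show triangular fill wedges — a whole-image rotation by a non-right angle.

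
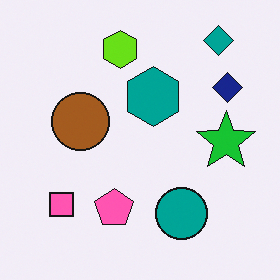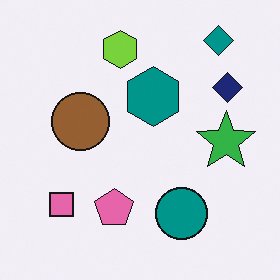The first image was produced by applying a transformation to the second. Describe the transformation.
It was slightly oversaturated.

All colors are more vivid — a global saturation change.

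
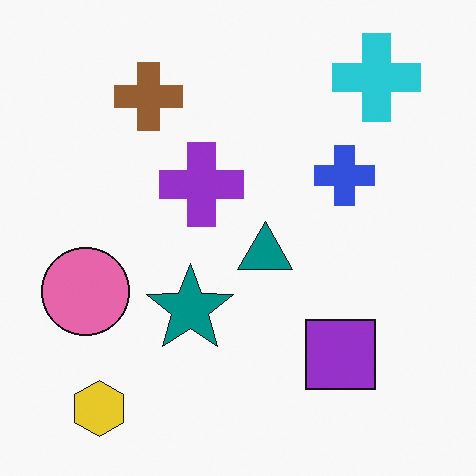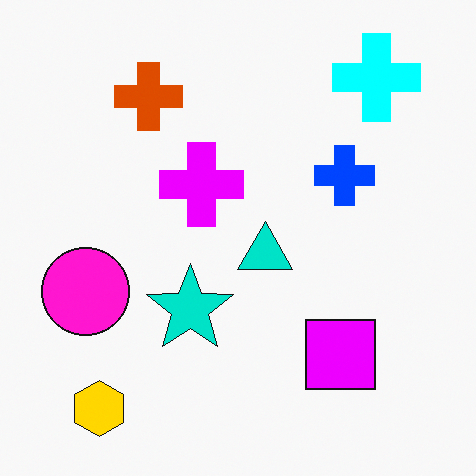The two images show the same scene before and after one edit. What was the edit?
The image was made much more vivid (saturation change).

All colors are more vivid — a global saturation change.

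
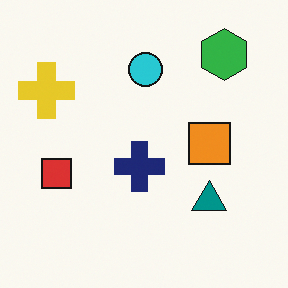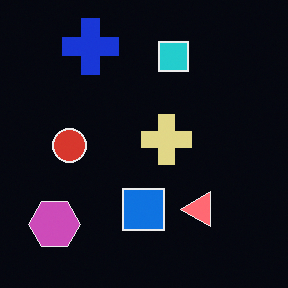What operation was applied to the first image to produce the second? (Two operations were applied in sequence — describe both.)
Transposed (reflected across the top-left ↔ bottom-right diagonal), then color-inverted (negative).

Shapes have swapped their row and column positions — what was in the top-right is now in the bottom-left — a diagonal reflection. The light background has become dark and every shape's color is its complement — a photographic negative.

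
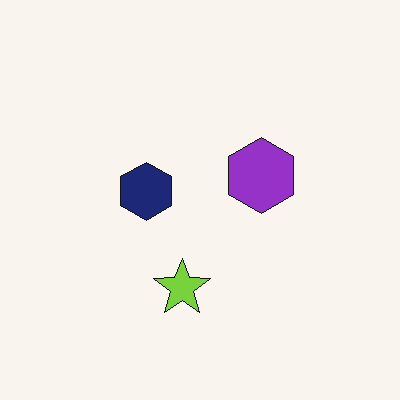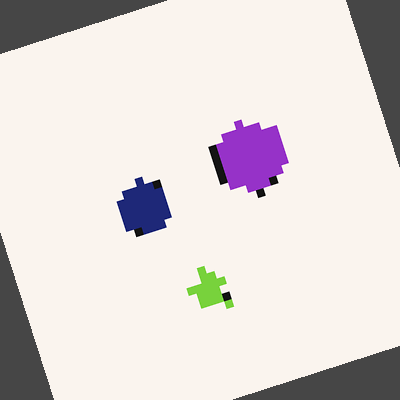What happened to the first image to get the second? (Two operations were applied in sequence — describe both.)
The second image is the first pixelated into visible square blocks, then rotated counter-clockwise by a clearly visible amount.

Shapes are reduced to large square blocks; fine edges and outlines are lost — a downscale-then-upscale (mosaic) effect. Every shape is tilted by the same angle and the image corners show triangular fill wedges — a whole-image rotation by a non-right angle.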